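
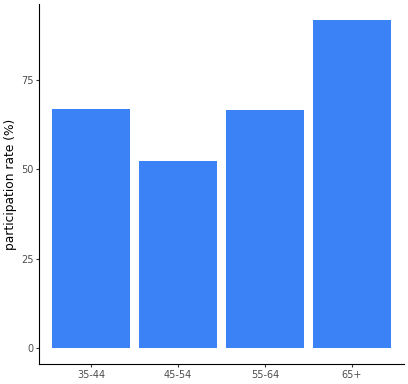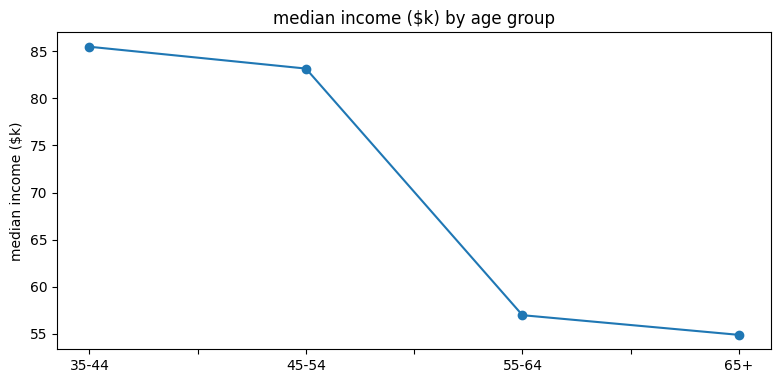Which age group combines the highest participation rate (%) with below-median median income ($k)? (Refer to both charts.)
65+

Chart 2 median median income ($k) ≈ 70; below-median age groups: 55-64, 65+. Among those, 65+ has the highest participation rate (%) (≈ 90).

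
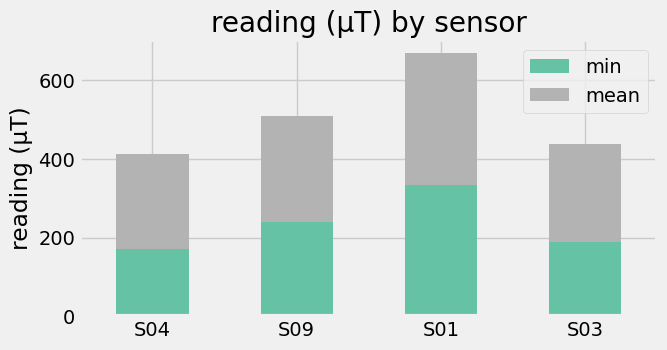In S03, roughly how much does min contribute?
≈ 200

min top ≈ 200, bottom ≈ 0; segment ≈ 200.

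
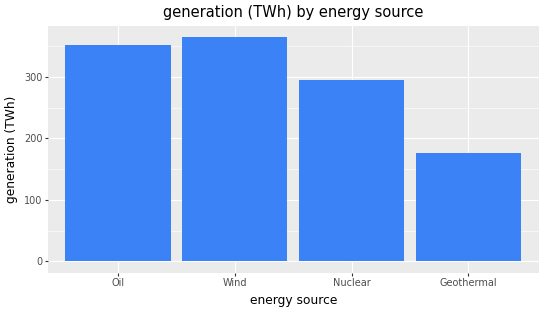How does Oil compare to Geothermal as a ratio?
Oil ≈ 350, Geothermal ≈ 200; 350/200 ≈ 1.75.

≈ 1.75×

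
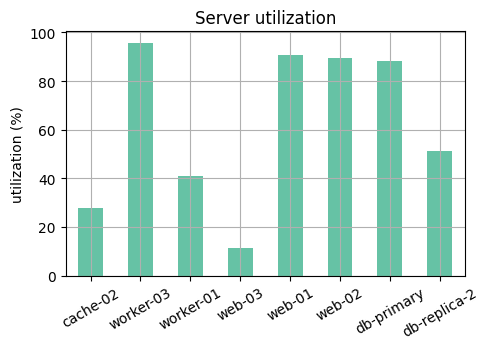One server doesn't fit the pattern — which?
web-03 ≈ 10; the rest sit between ≈ 30 and ≈ 100.

web-03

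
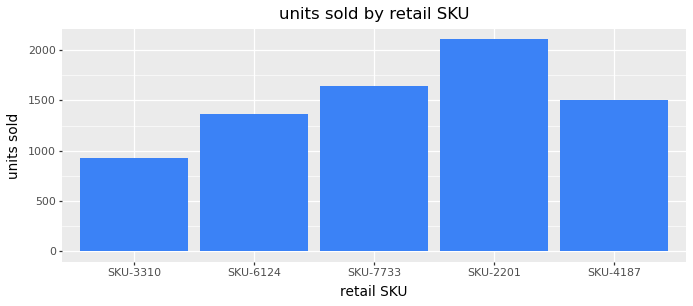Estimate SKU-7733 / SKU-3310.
SKU-7733 ≈ 1600, SKU-3310 ≈ 1000; 1600/1000 ≈ 1.6.

≈ 1.6×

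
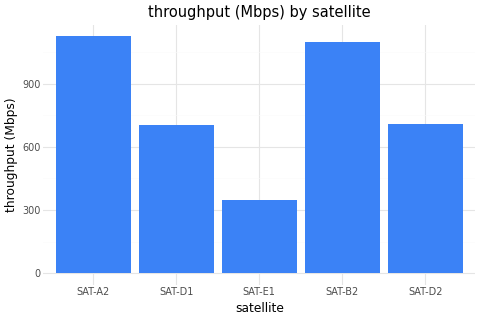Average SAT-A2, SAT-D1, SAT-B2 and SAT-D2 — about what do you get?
≈ 900

(1100 + 700 + 1100 + 700) / 4 ≈ 900.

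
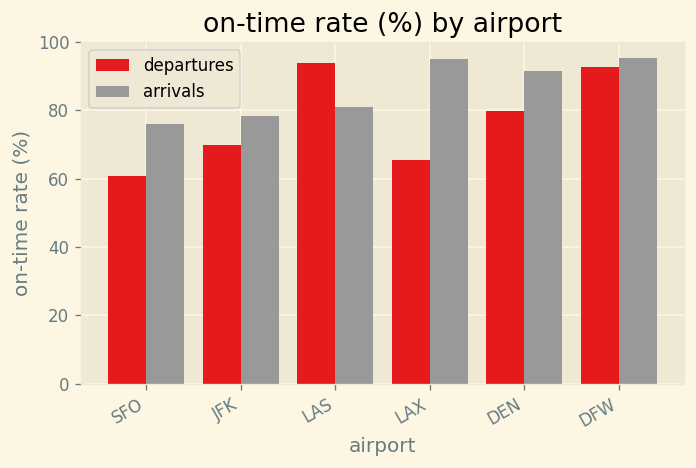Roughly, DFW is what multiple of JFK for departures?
DFW ≈ 90, JFK ≈ 70; 90/70 ≈ 1.29.

≈ 1.29×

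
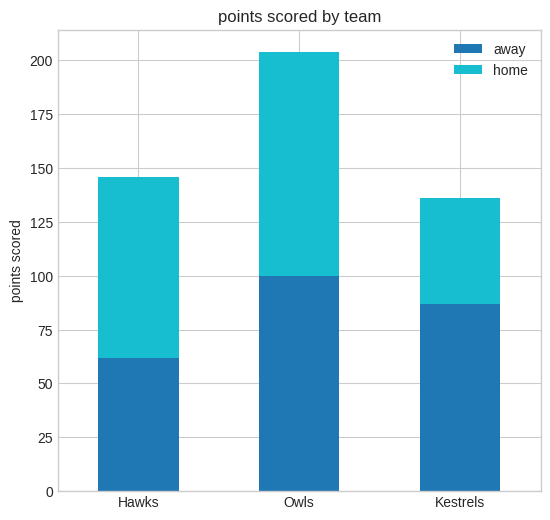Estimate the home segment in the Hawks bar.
home top ≈ 140, bottom ≈ 60; segment ≈ 80.

≈ 80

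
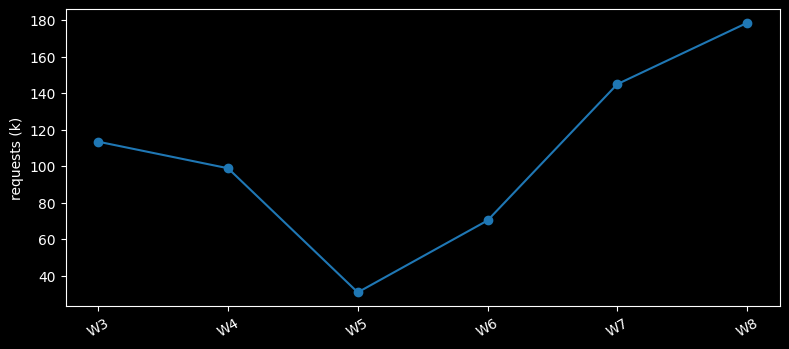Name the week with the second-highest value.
Top 3: W8 ≈ 180, W7 ≈ 140, W3 ≈ 120.

W7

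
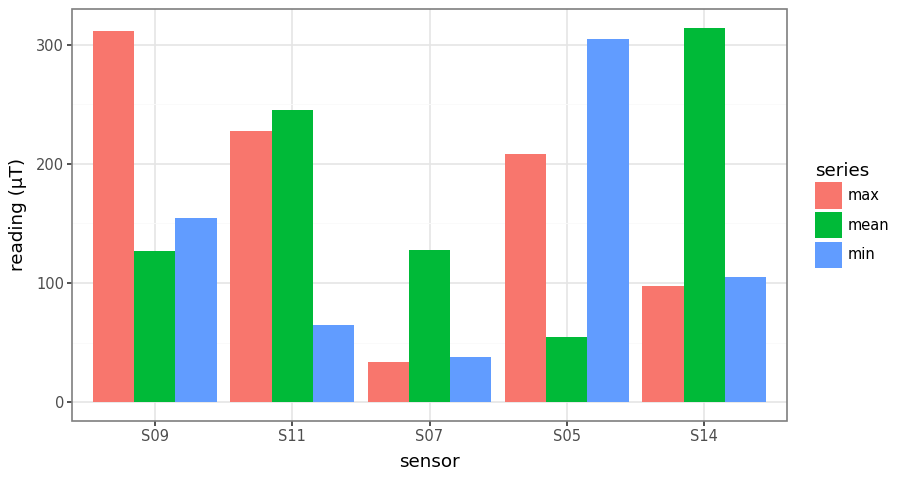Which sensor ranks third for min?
Top 4 for min: S05 ≈ 300, S09 ≈ 150, S14 ≈ 100, S11 ≈ 50.

S14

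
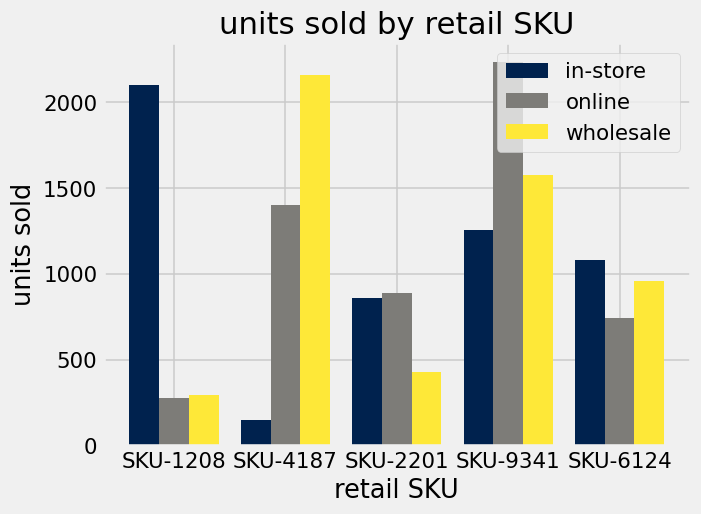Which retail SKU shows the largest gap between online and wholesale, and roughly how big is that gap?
SKU-4187, ≈ 800

SKU-4187: online ≈ 1400, wholesale ≈ 2200 → gap ≈ 800. Next-largest (SKU-9341) is only ≈ 600.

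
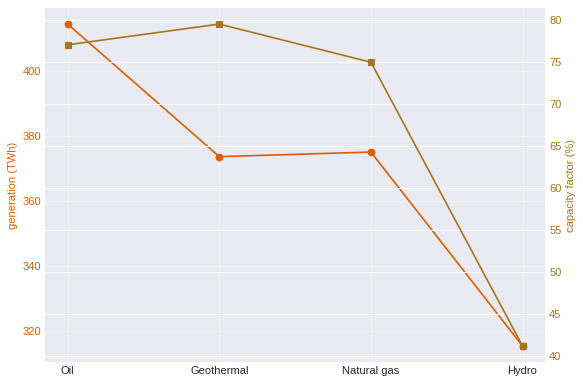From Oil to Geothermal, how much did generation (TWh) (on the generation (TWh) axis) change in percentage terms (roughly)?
Oil ≈ 410, Geothermal ≈ 370; (370 − 410) / 410 ≈ -9.8%.

≈ -9.8%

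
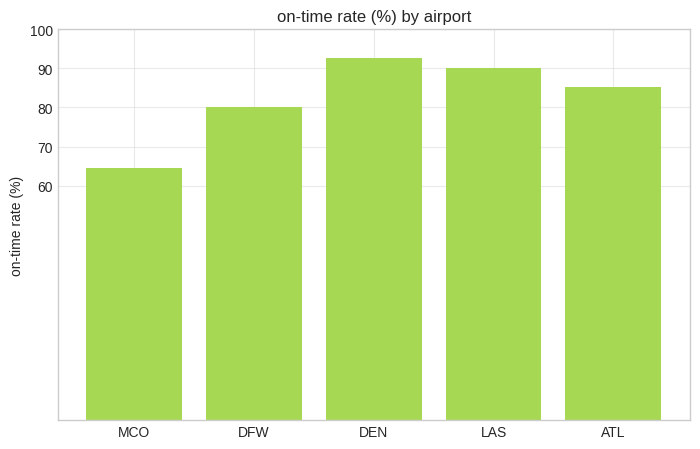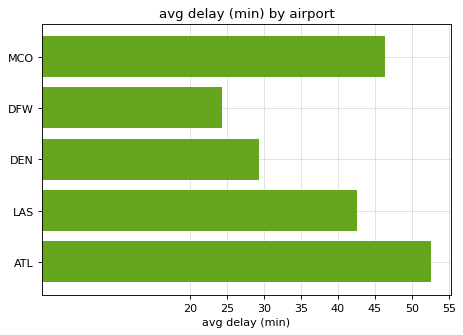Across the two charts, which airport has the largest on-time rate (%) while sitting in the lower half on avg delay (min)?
DEN

Chart 2 median avg delay (min) ≈ 45; below-median airports: DFW, DEN. Among those, DEN has the highest on-time rate (%) (≈ 90).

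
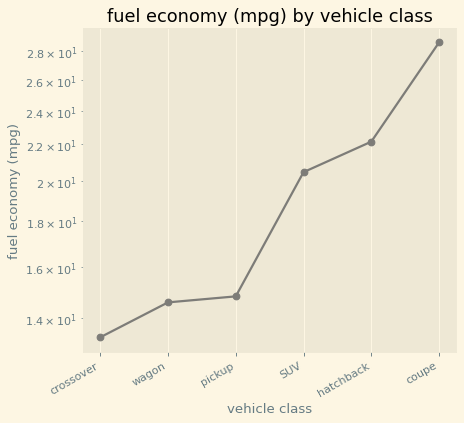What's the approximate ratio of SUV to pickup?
≈ 1.43×

SUV ≈ 20, pickup ≈ 14; 20/14 ≈ 1.43.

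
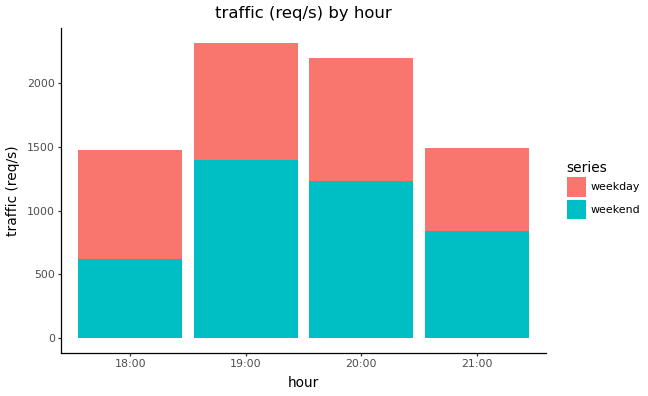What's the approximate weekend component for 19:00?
≈ 1400

weekend top ≈ 1400, bottom ≈ 0; segment ≈ 1400.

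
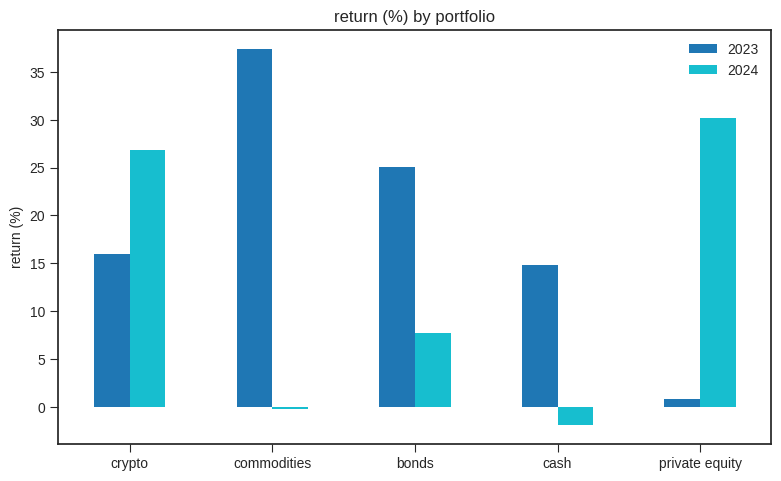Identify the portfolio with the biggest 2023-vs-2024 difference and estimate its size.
commodities, ≈ 35 %

commodities: 2023 ≈ 35, 2024 ≈ 0 → gap ≈ 35. Next-largest (private equity) is only ≈ 30.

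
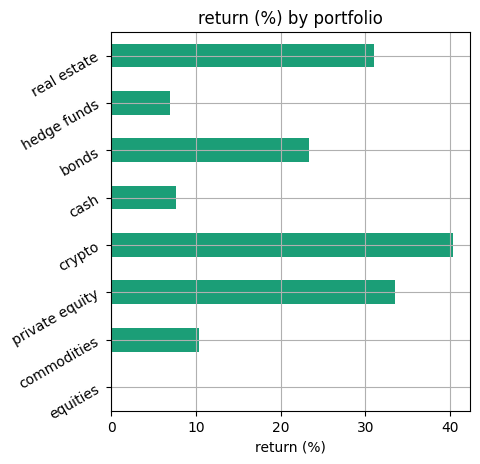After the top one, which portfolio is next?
private equity

Top 3: crypto ≈ 40, private equity ≈ 35, real estate ≈ 30.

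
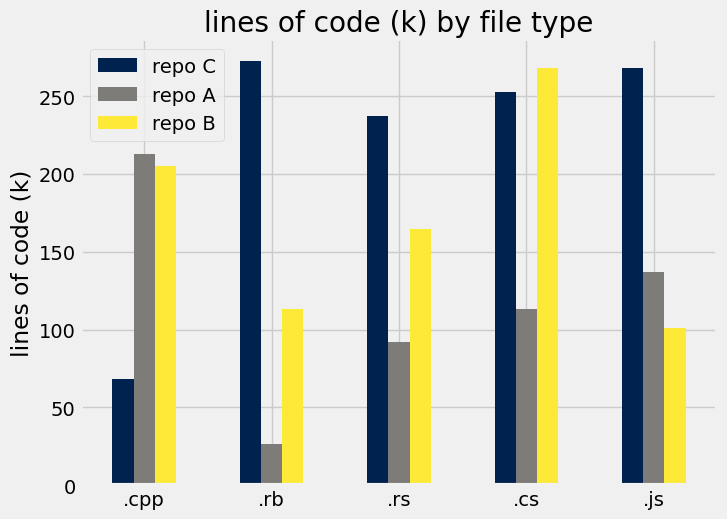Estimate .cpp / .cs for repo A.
≈ 1.8×

.cpp ≈ 225, .cs ≈ 125; 225/125 ≈ 1.8.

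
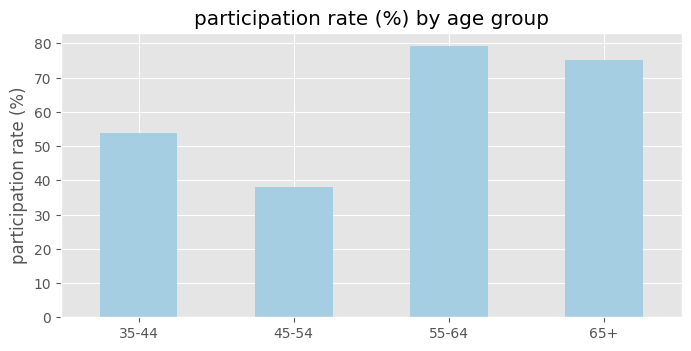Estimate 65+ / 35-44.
≈ 1.6×

65+ ≈ 80, 35-44 ≈ 50; 80/50 ≈ 1.6.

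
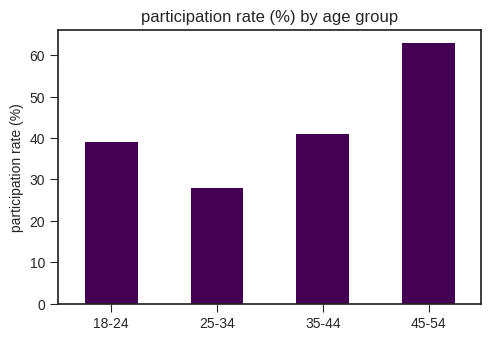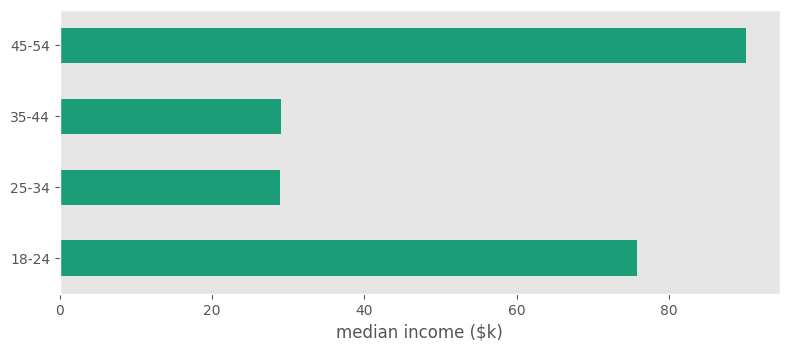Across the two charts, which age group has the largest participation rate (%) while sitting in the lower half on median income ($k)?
35-44

Chart 2 median median income ($k) ≈ 50; below-median age groups: 25-34, 35-44. Among those, 35-44 has the highest participation rate (%) (≈ 40).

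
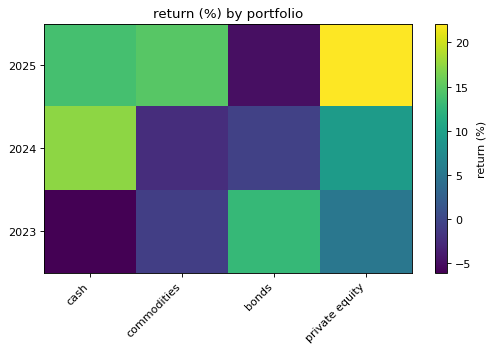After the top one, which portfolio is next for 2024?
private equity

Top 3 for 2024: cash ≈ 15, private equity ≈ 10, bonds ≈ 0.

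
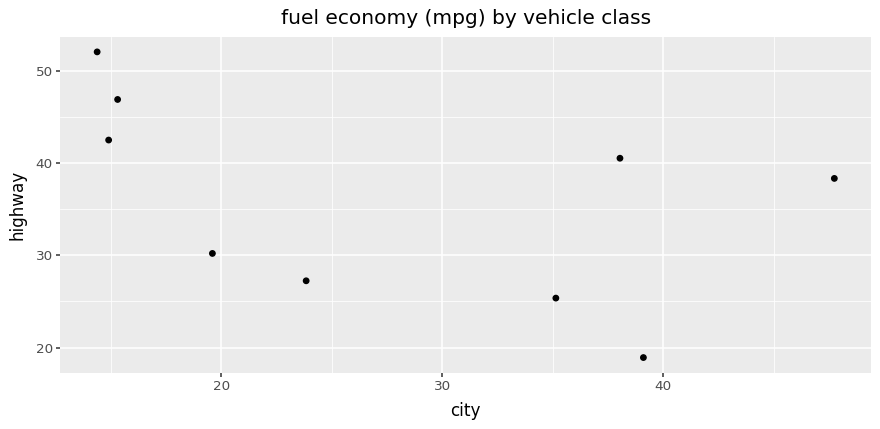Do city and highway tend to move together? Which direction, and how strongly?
negative, moderate

Points are negatively correlated; moderate (|r| ≈ 0.5).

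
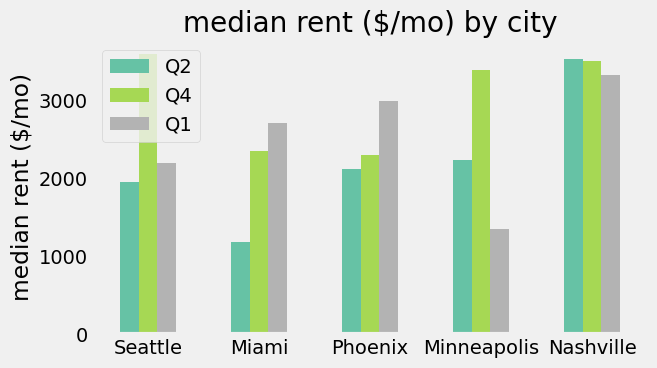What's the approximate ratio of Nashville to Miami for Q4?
Nashville ≈ 3500, Miami ≈ 2500; 3500/2500 ≈ 1.4.

≈ 1.4×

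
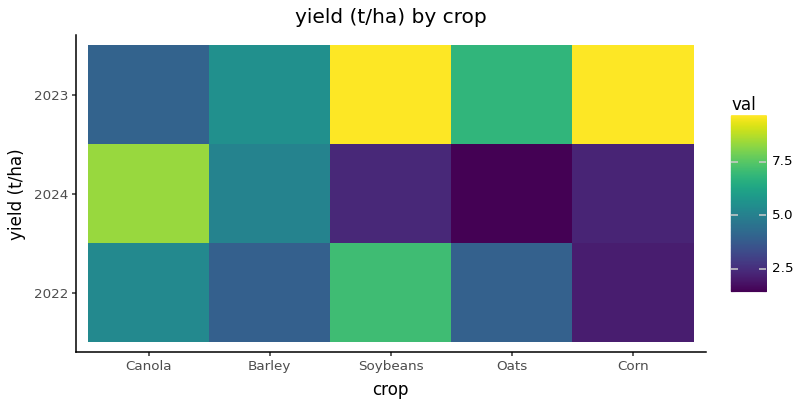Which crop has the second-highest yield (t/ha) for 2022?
Canola

Top 3 for 2022: Soybeans ≈ 7, Canola ≈ 5, Oats ≈ 4.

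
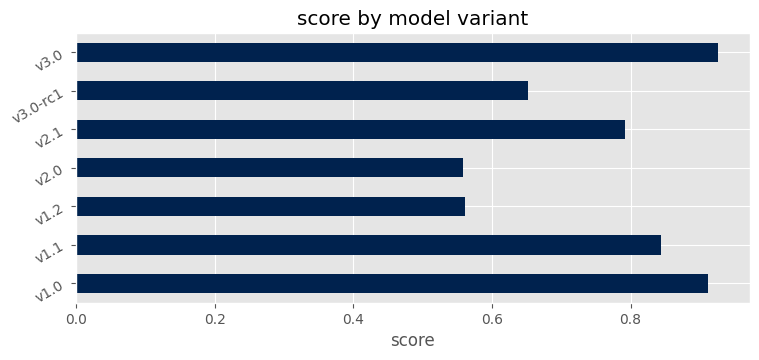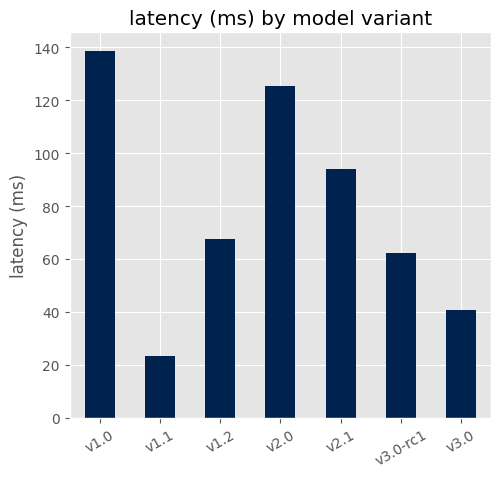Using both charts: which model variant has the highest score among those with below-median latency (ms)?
v3.0

Chart 2 median latency (ms) ≈ 60; below-median model variants: v1.1, v3.0-rc1, v3.0. Among those, v3.0 has the highest score (≈ 0.9).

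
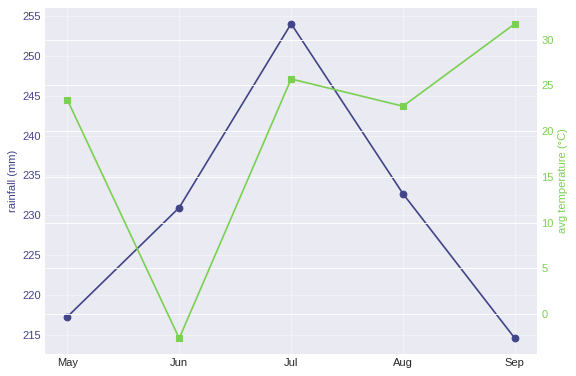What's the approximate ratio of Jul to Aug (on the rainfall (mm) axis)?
≈ 1.09×

Jul ≈ 255, Aug ≈ 235; 255/235 ≈ 1.09.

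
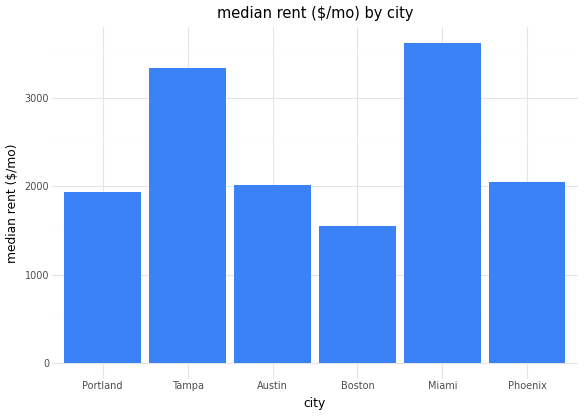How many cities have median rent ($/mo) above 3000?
Above 3000: Tampa, Miami.

2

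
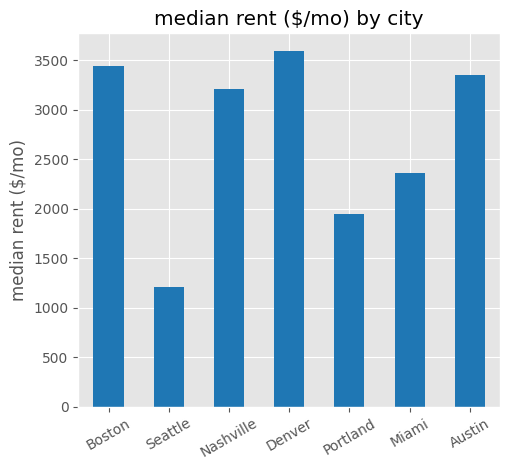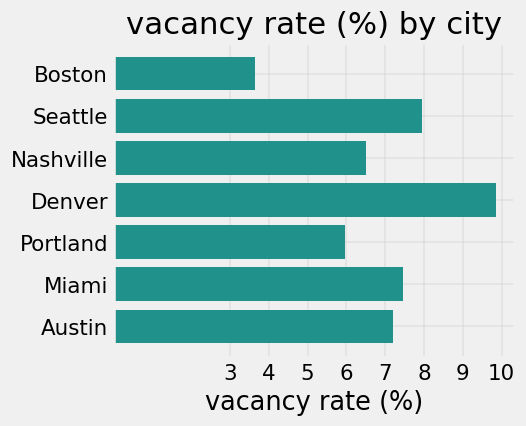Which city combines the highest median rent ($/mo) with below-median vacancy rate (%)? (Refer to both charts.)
Chart 2 median vacancy rate (%) ≈ 7; below-median cities: Boston, Nashville, Portland. Among those, Boston has the highest median rent ($/mo) (≈ 3500).

Boston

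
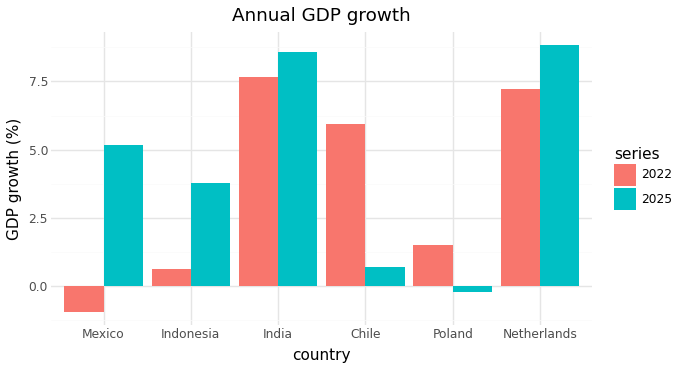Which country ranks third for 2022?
Chile

Top 4 for 2022: India ≈ 8, Netherlands ≈ 7, Chile ≈ 6, Poland ≈ 2.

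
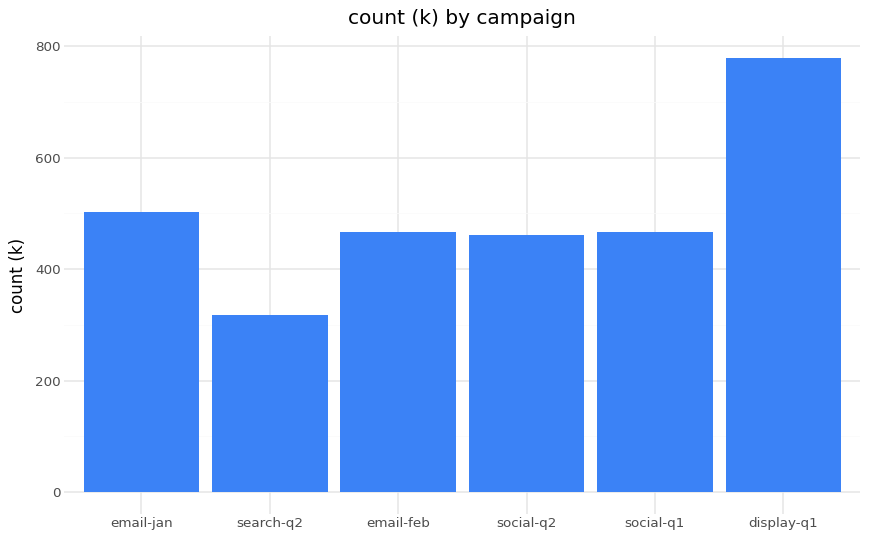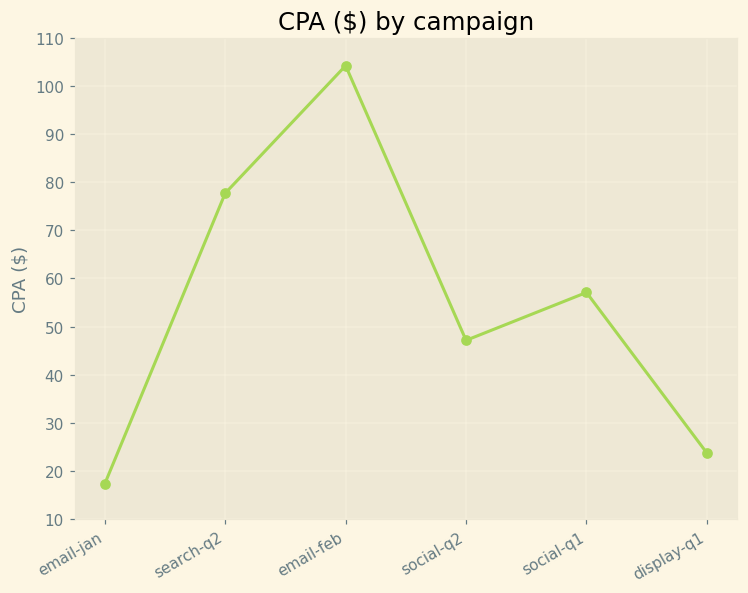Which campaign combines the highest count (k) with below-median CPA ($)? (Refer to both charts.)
display-q1

Chart 2 median CPA ($) ≈ 50; below-median campaigns: email-jan, social-q2, display-q1. Among those, display-q1 has the highest count (k) (≈ 800).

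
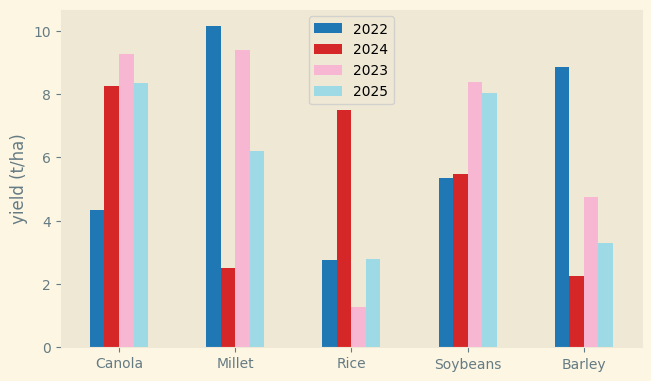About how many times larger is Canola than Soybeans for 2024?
≈ 1.6×

Canola ≈ 8, Soybeans ≈ 5; 8/5 ≈ 1.6.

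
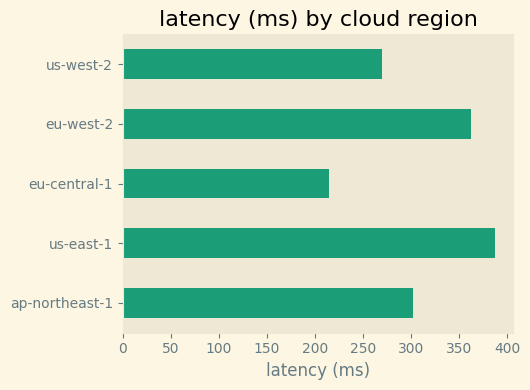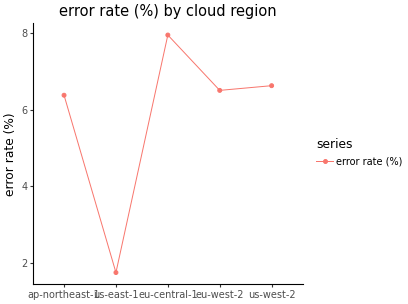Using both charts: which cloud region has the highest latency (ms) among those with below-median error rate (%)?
us-east-1

Chart 2 median error rate (%) ≈ 7; below-median cloud regions: ap-northeast-1, us-east-1. Among those, us-east-1 has the highest latency (ms) (≈ 400).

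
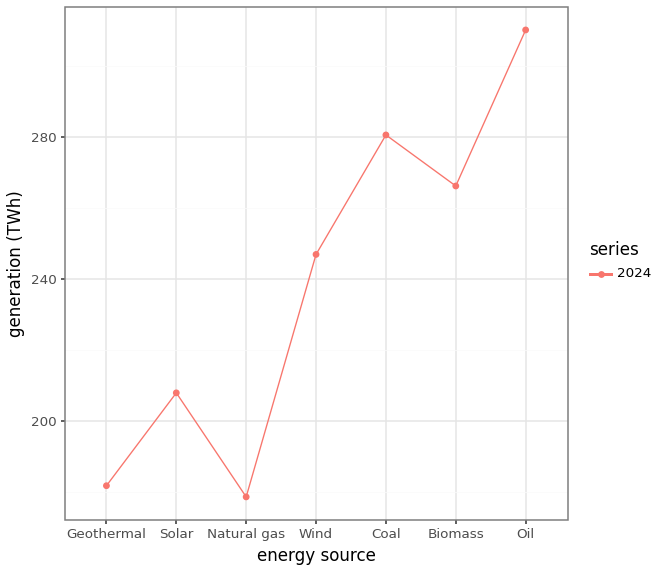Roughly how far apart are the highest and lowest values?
Max Oil ≈ 320, min Natural gas ≈ 180; range ≈ 140.

≈ 140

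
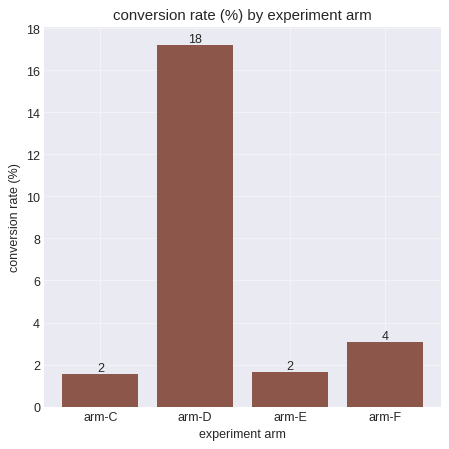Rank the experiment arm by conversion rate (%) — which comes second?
Top 3: arm-D ≈ 18, arm-F ≈ 4, arm-E ≈ 2.

arm-F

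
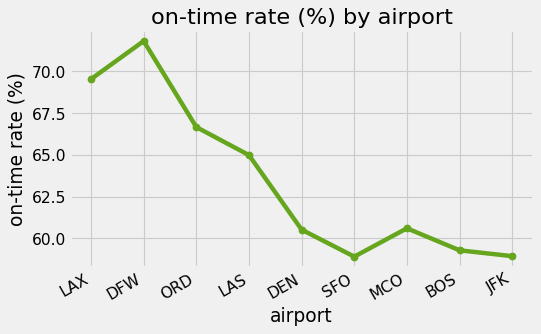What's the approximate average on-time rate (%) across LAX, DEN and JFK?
≈ 63

(70 + 60 + 58) / 3 ≈ 63.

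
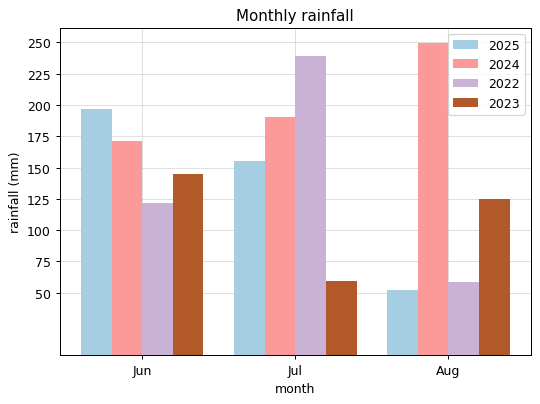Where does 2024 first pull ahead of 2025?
Jun: 2024 ≈ 175 vs 2025 ≈ 200 (not yet); Jul: 2024 ≈ 200 vs 2025 ≈ 150 (first crossover).

Jul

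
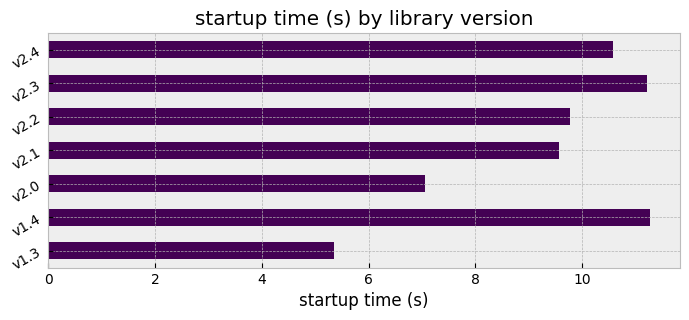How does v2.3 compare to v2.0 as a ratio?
v2.3 ≈ 11, v2.0 ≈ 7; 11/7 ≈ 1.57.

≈ 1.57×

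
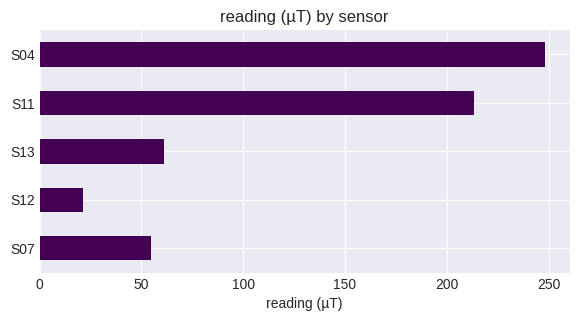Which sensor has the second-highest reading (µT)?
Top 3: S04 ≈ 250, S11 ≈ 225, S13 ≈ 50.

S11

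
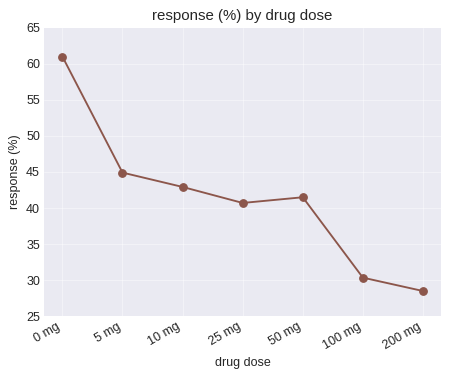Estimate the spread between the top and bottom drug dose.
Max 0 mg ≈ 60, min 200 mg ≈ 30; range ≈ 30.

≈ 30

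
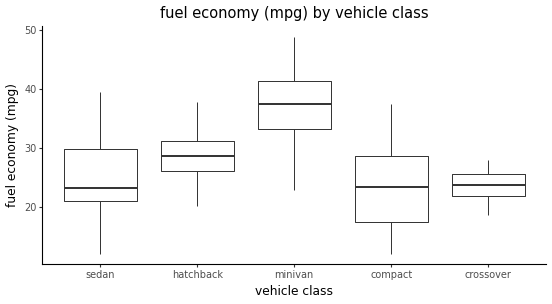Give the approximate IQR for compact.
≈ 10

Q3 ≈ 28, Q1 ≈ 18; IQR ≈ 10.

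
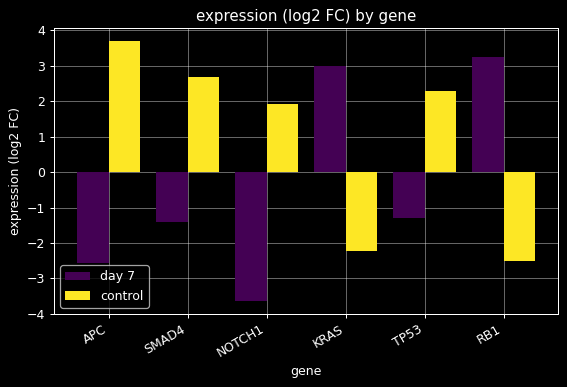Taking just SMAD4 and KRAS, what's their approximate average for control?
≈ 0

(3 + -2) / 2 ≈ 0.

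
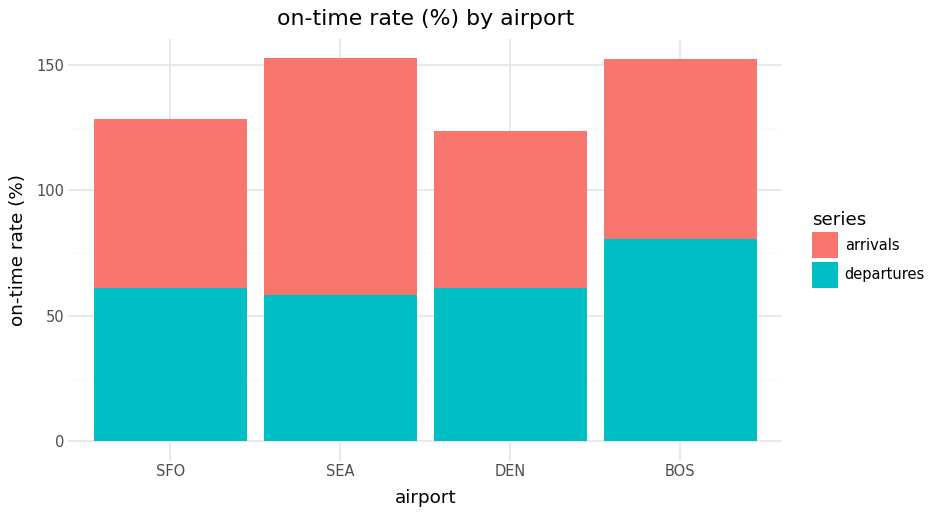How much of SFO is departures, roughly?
departures top ≈ 60, bottom ≈ 0; segment ≈ 60.

≈ 60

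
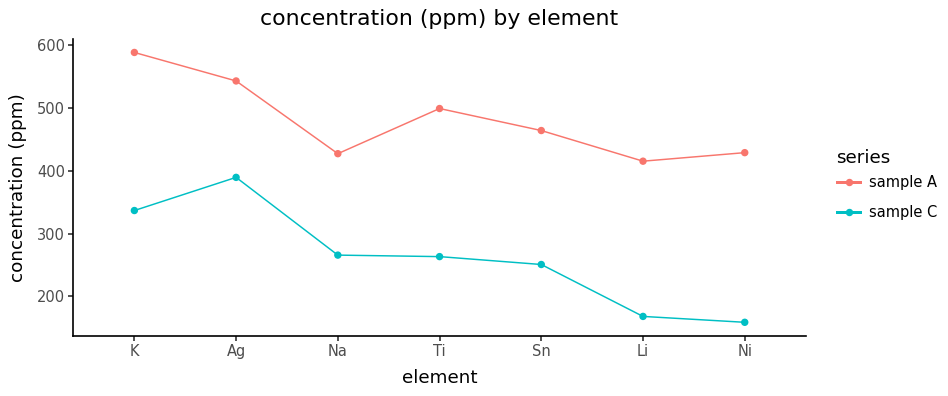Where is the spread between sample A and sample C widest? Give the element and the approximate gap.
Ni, ≈ 300 ppm

Ni: sample A ≈ 450, sample C ≈ 150 → gap ≈ 300. Next-largest (K) is only ≈ 250.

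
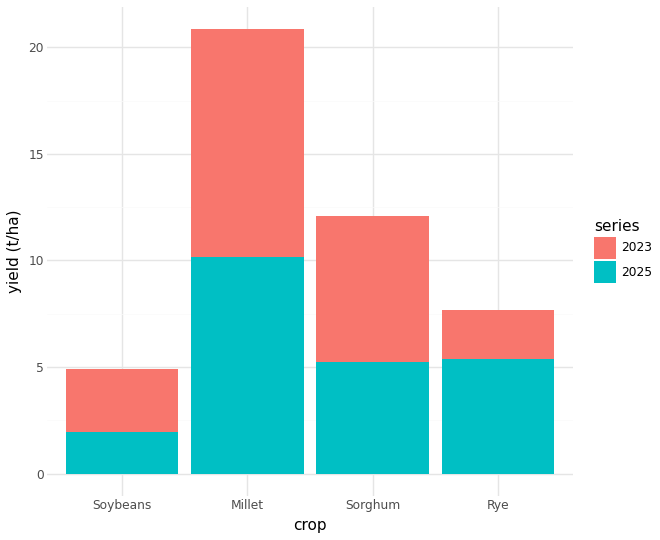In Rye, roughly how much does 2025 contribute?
2025 top ≈ 6, bottom ≈ 0; segment ≈ 6.

≈ 6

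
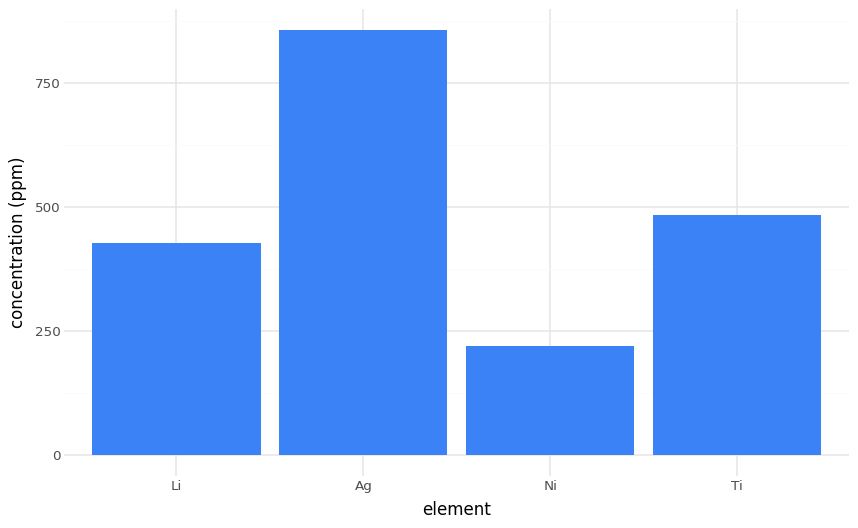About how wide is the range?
Max Ag ≈ 900, min Ni ≈ 200; range ≈ 700.

≈ 700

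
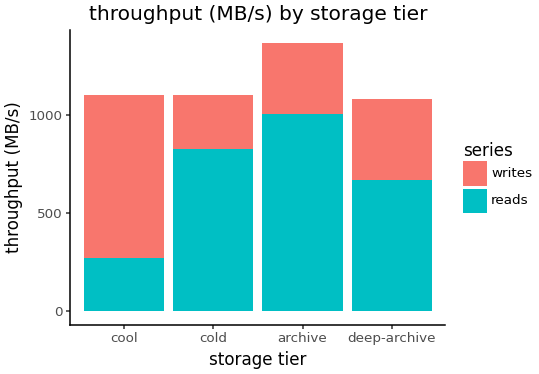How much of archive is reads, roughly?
reads top ≈ 1000, bottom ≈ 0; segment ≈ 1000.

≈ 1000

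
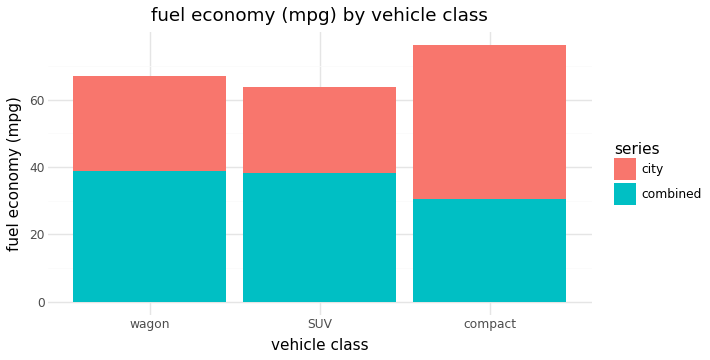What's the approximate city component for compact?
≈ 50

city top ≈ 80, bottom ≈ 30; segment ≈ 50.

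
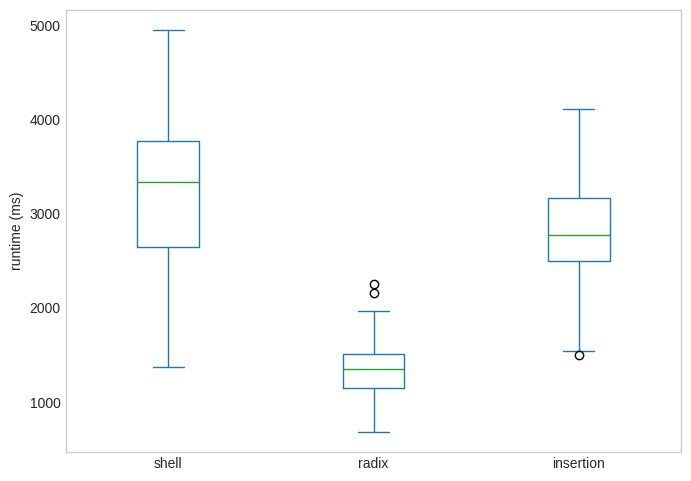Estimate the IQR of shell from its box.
≈ 1200

Q3 ≈ 3800, Q1 ≈ 2600; IQR ≈ 1200.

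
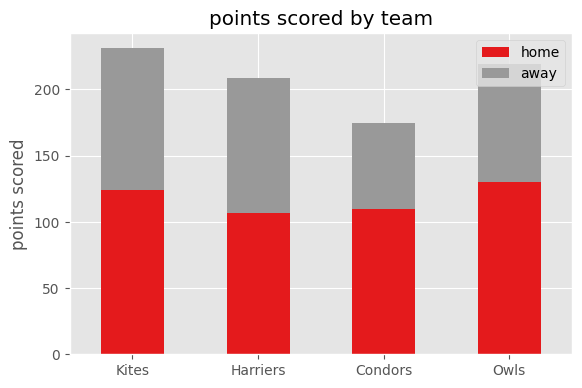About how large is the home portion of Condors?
home top ≈ 120, bottom ≈ 0; segment ≈ 120.

≈ 120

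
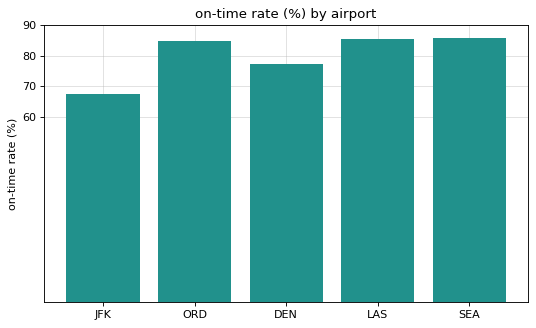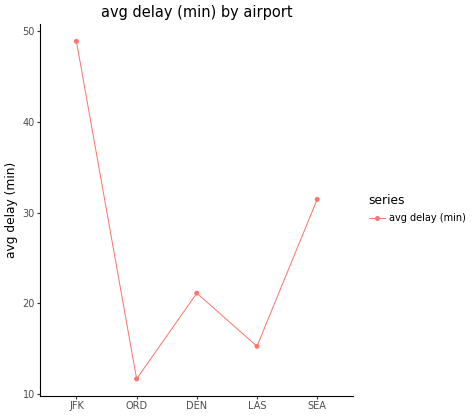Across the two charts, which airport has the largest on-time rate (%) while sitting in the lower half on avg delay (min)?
Chart 2 median avg delay (min) ≈ 20; below-median airports: ORD, LAS. Among those, LAS has the highest on-time rate (%) (≈ 90).

LAS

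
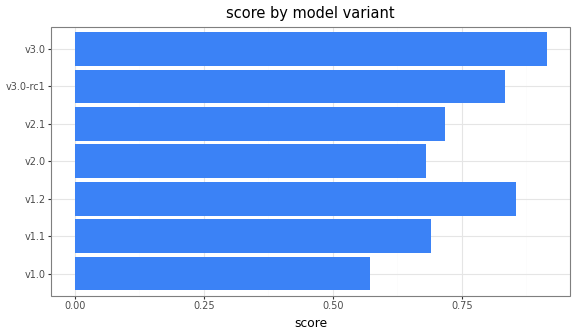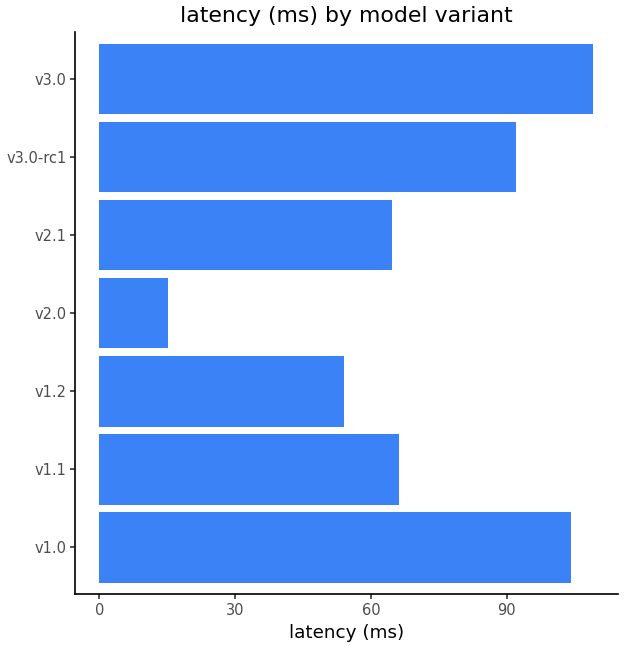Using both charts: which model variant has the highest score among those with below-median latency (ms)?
Chart 2 median latency (ms) ≈ 70; below-median model variants: v1.2, v2.0, v2.1. Among those, v1.2 has the highest score (≈ 0.9).

v1.2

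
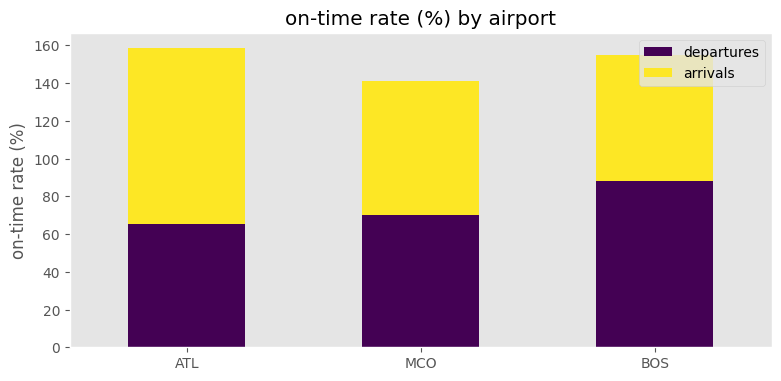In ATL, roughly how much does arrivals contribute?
≈ 100

arrivals top ≈ 160, bottom ≈ 60; segment ≈ 100.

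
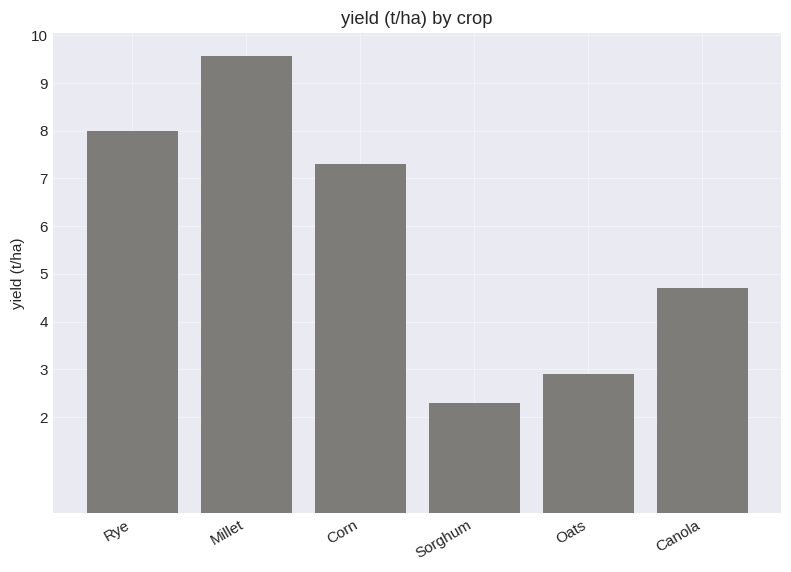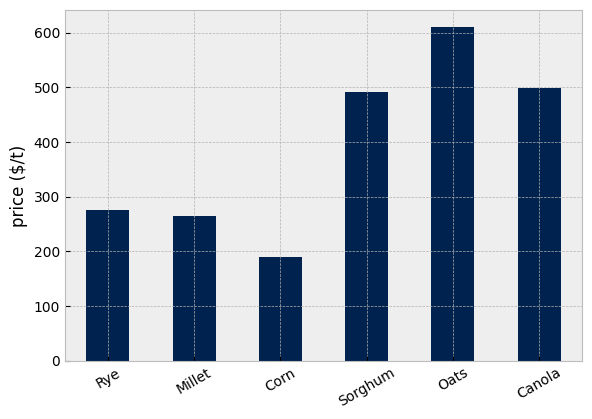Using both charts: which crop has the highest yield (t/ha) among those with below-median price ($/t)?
Chart 2 median price ($/t) ≈ 400; below-median crops: Rye, Millet, Corn. Among those, Millet has the highest yield (t/ha) (≈ 10).

Millet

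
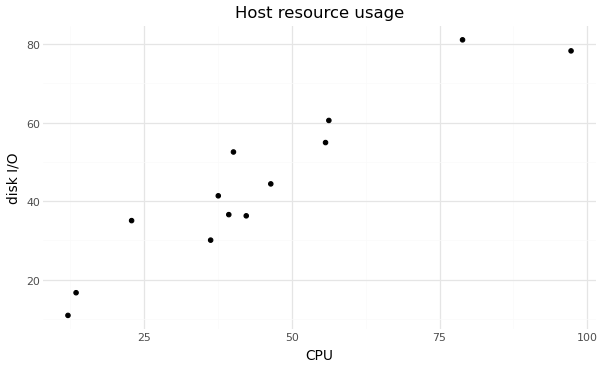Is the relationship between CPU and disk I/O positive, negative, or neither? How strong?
Points are positively correlated; strong (|r| ≈ 0.9).

positive, strong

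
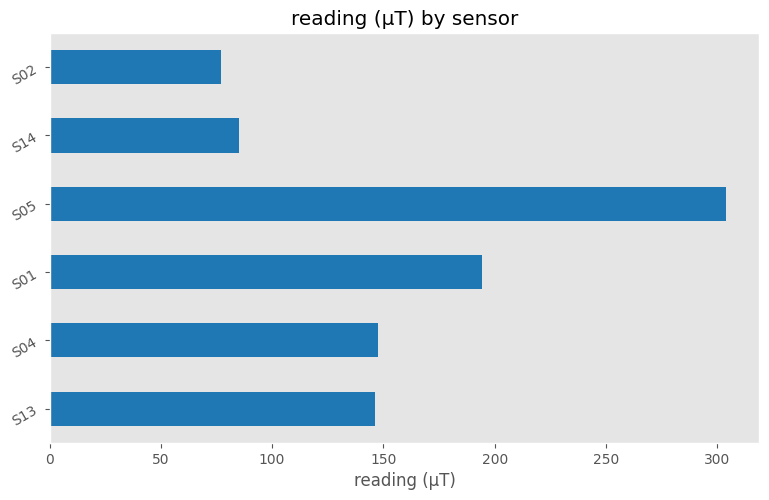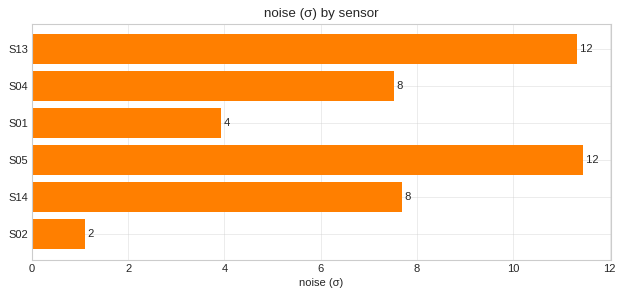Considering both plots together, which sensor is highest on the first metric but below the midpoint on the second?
S01

Chart 2 median noise (σ) ≈ 8; below-median sensors: S04, S01, S02. Among those, S01 has the highest reading (µT) (≈ 200).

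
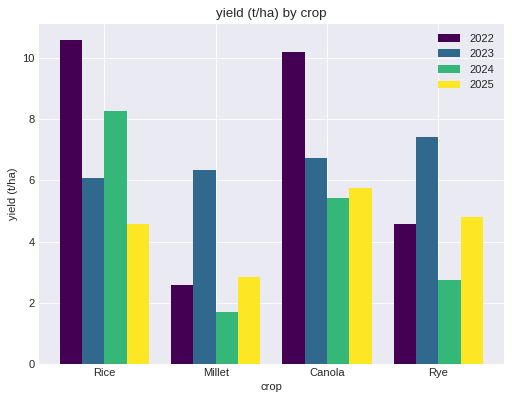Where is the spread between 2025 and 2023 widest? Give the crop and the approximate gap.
Millet: 2025 ≈ 3, 2023 ≈ 6 → gap ≈ 3. Next-largest (Rye) is only ≈ 2.

Millet, ≈ 3 t/ha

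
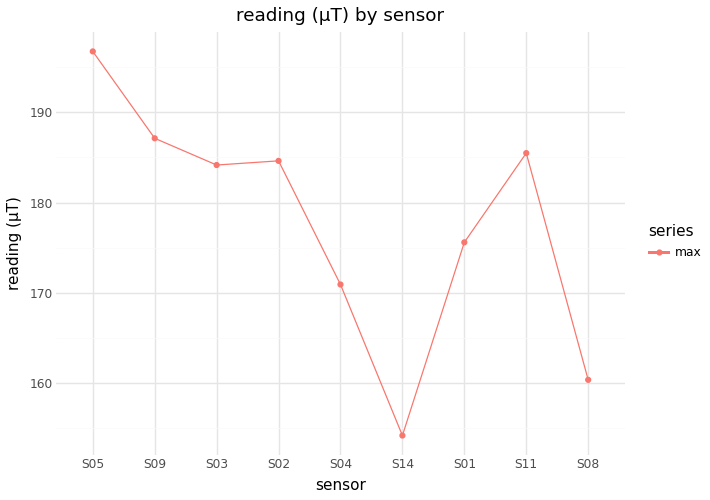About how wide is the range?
≈ 40

Max S05 ≈ 195, min S14 ≈ 155; range ≈ 40.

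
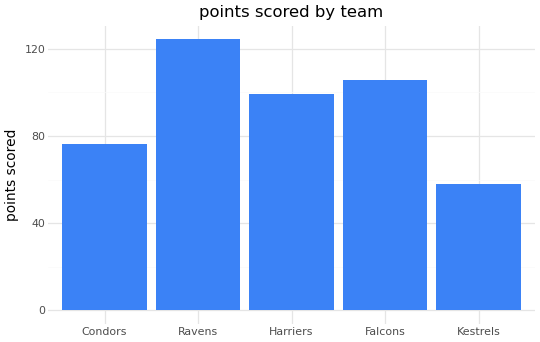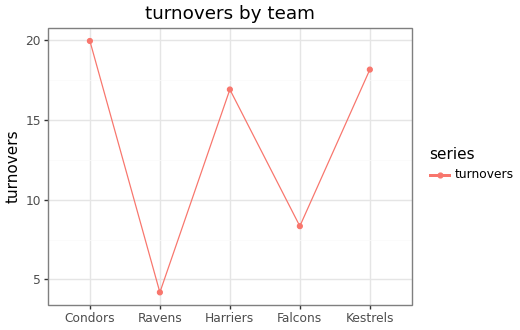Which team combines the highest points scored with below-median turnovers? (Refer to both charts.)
Chart 2 median turnovers ≈ 16; below-median teams: Ravens, Falcons. Among those, Ravens has the highest points scored (≈ 120).

Ravens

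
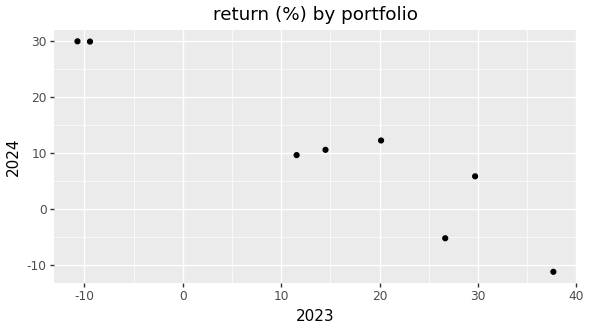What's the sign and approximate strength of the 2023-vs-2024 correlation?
Points are negatively correlated; strong (|r| ≈ 0.9).

negative, strong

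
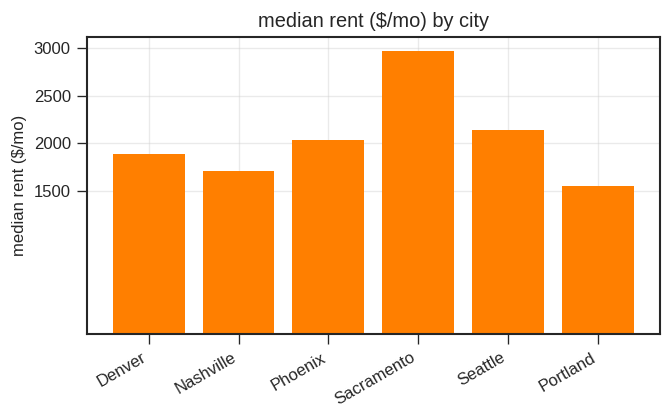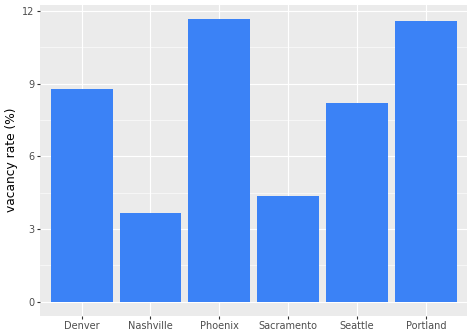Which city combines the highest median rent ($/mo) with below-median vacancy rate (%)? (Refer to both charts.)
Sacramento

Chart 2 median vacancy rate (%) ≈ 8; below-median cities: Nashville, Sacramento, Seattle. Among those, Sacramento has the highest median rent ($/mo) (≈ 3000).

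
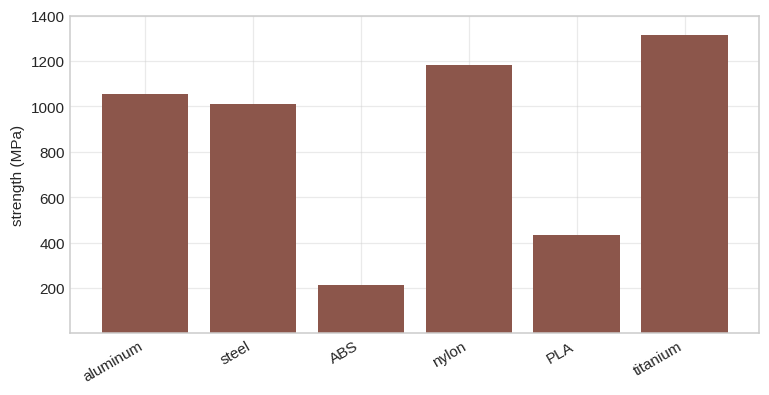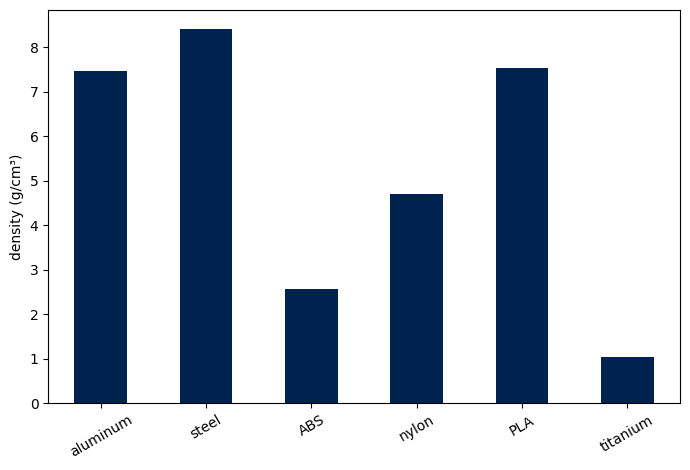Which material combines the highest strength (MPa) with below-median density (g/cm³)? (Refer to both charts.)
titanium

Chart 2 median density (g/cm³) ≈ 6; below-median materials: ABS, nylon, titanium. Among those, titanium has the highest strength (MPa) (≈ 1400).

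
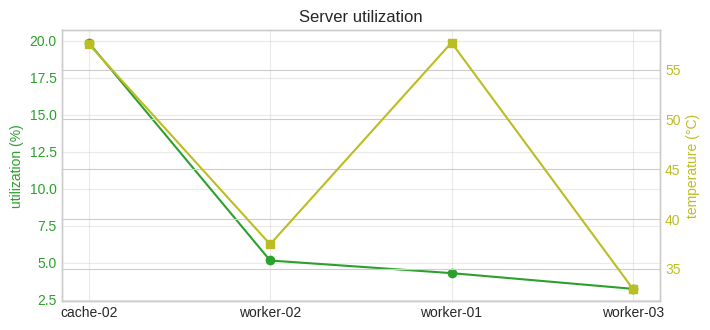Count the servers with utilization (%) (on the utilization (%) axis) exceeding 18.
Above 18: cache-02.

1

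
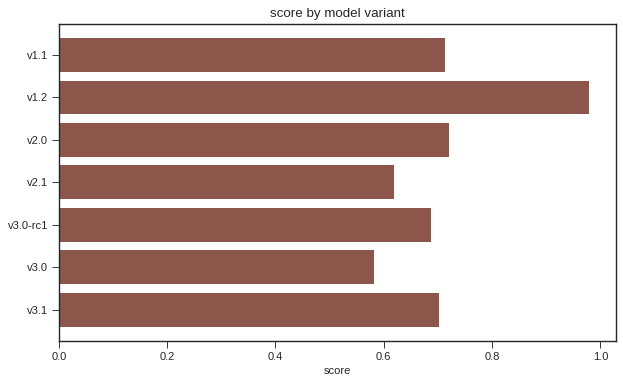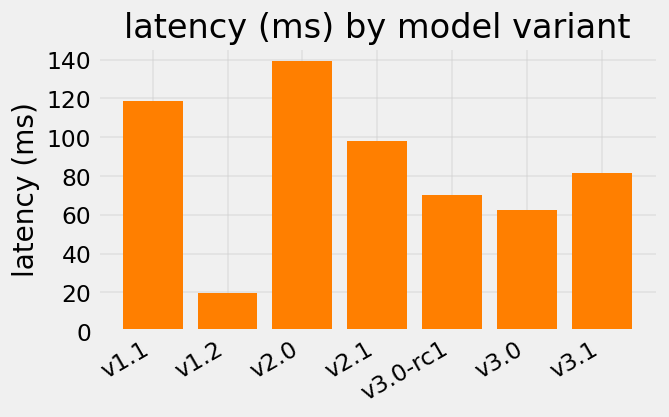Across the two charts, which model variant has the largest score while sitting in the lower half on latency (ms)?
Chart 2 median latency (ms) ≈ 80; below-median model variants: v1.2, v3.0-rc1, v3.0. Among those, v1.2 has the highest score (≈ 1).

v1.2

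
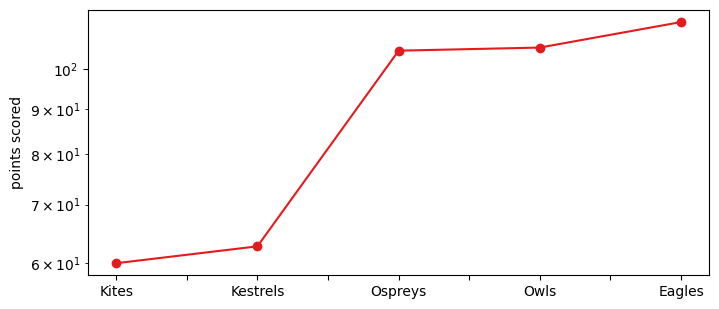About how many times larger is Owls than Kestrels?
Owls ≈ 105, Kestrels ≈ 65; 105/65 ≈ 1.62.

≈ 1.62×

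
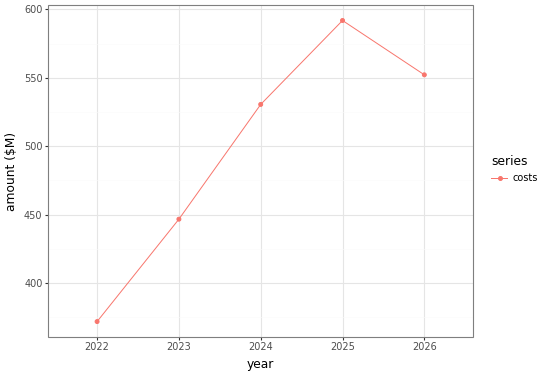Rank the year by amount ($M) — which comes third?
Top 4: 2025 ≈ 600, 2026 ≈ 560, 2024 ≈ 540, 2023 ≈ 440.

2024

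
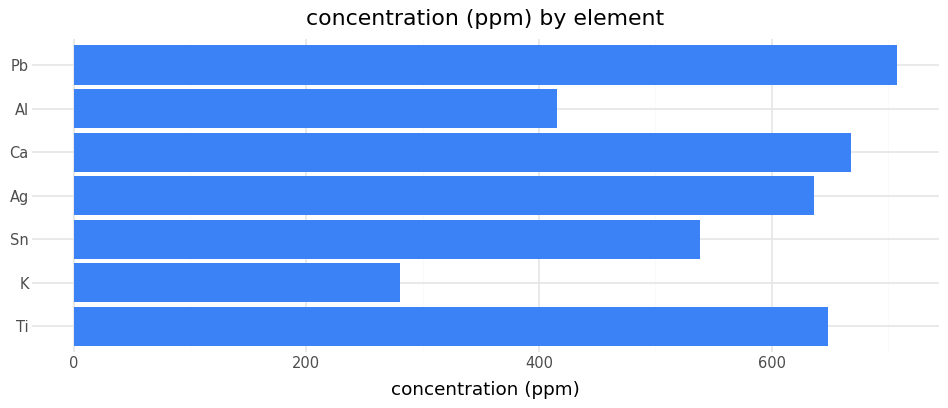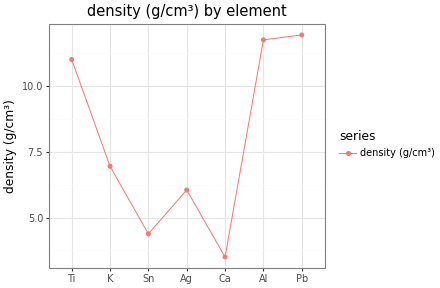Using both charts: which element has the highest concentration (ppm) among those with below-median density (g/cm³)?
Chart 2 median density (g/cm³) ≈ 6; below-median elements: Sn, Ag, Ca. Among those, Ca has the highest concentration (ppm) (≈ 700).

Ca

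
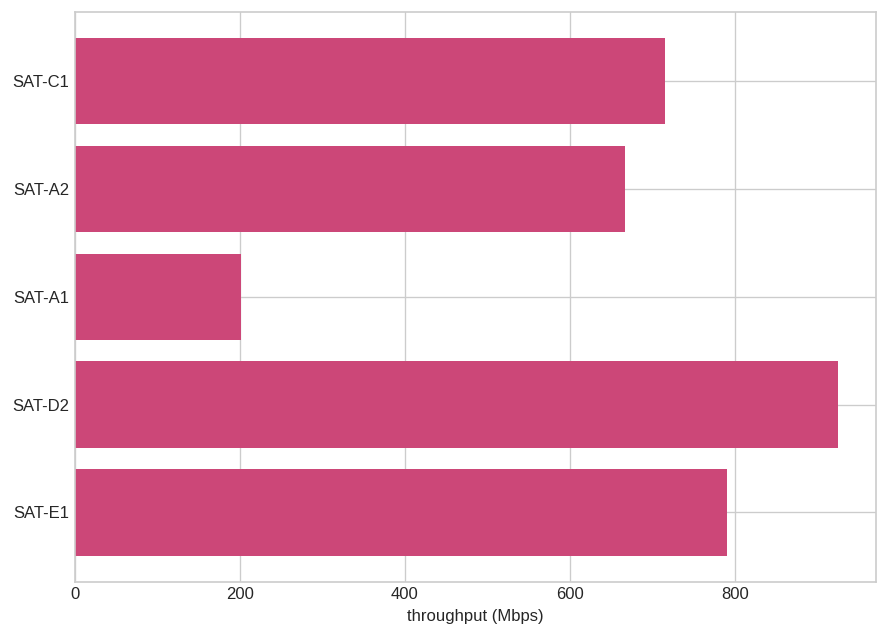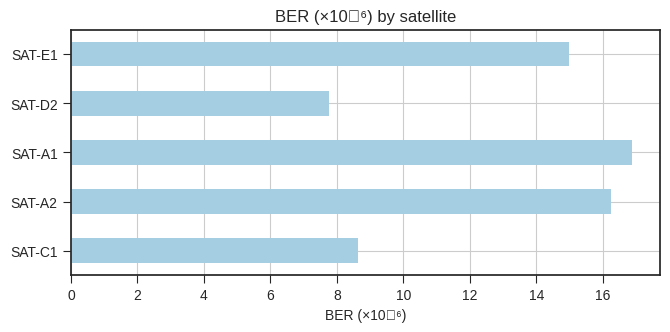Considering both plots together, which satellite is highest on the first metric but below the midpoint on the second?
SAT-D2

Chart 2 median BER (×10⁻⁶) ≈ 14; below-median satellites: SAT-C1, SAT-D2. Among those, SAT-D2 has the highest throughput (Mbps) (≈ 900).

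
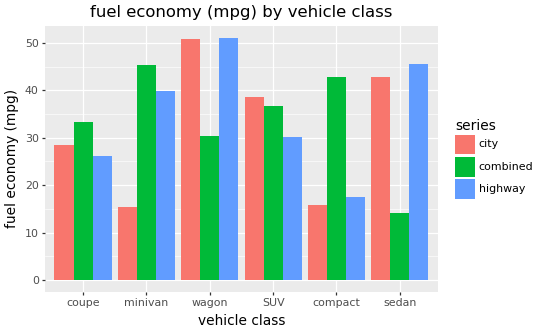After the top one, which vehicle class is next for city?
Top 3 for city: wagon ≈ 50, sedan ≈ 45, SUV ≈ 40.

sedan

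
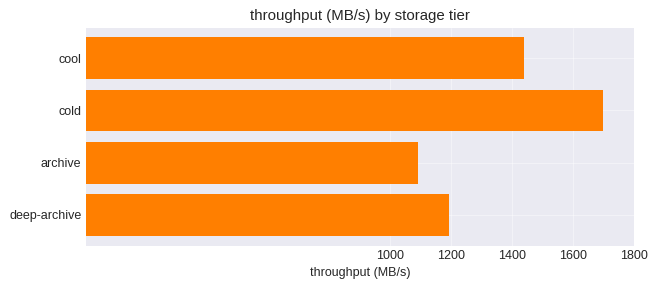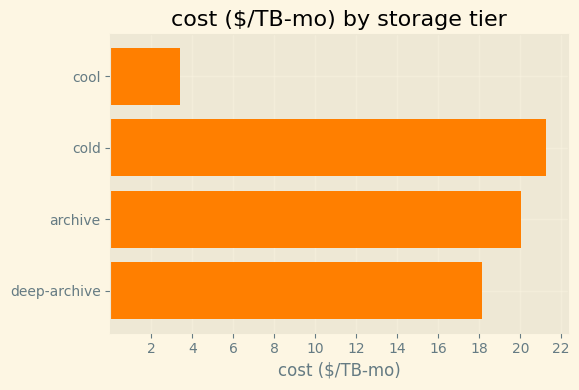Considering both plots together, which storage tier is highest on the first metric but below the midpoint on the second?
cool

Chart 2 median cost ($/TB-mo) ≈ 20; below-median storage tiers: cool, deep-archive. Among those, cool has the highest throughput (MB/s) (≈ 1400).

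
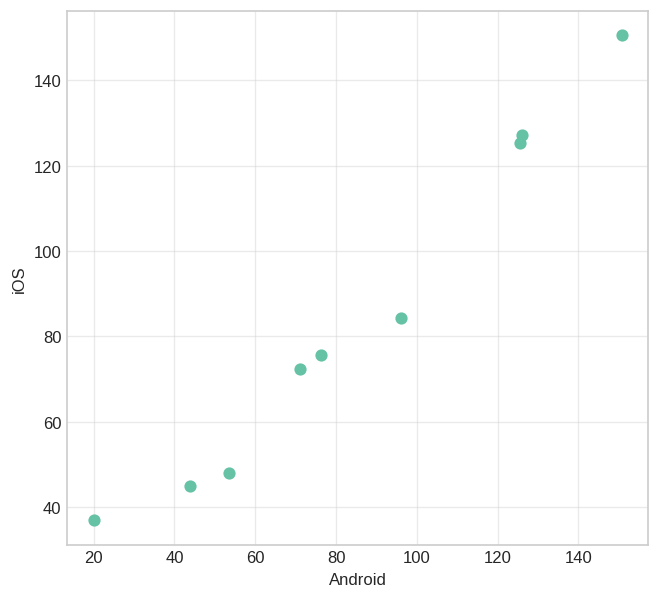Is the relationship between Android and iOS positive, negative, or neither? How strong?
Points are positively correlated; strong (|r| ≈ 1.0).

positive, strong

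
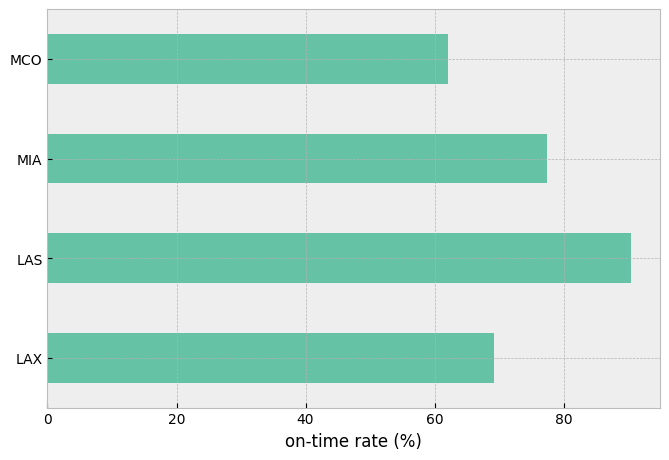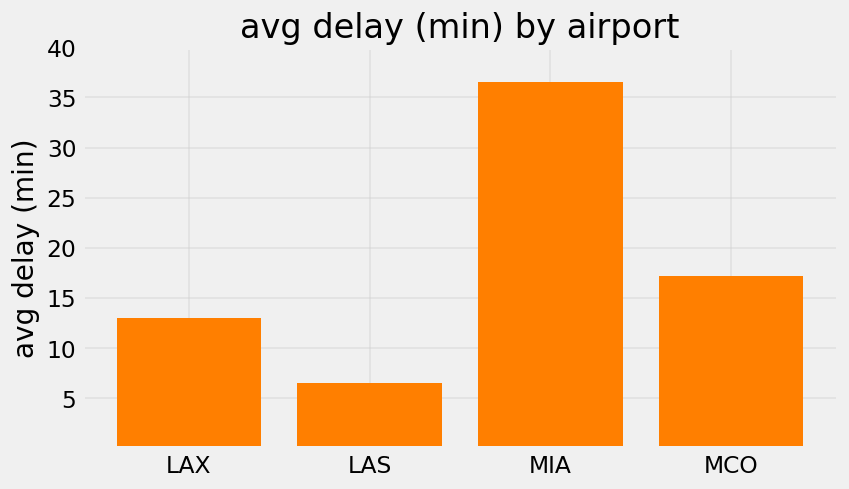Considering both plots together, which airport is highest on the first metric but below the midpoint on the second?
Chart 2 median avg delay (min) ≈ 15; below-median airports: LAX, LAS. Among those, LAS has the highest on-time rate (%) (≈ 90).

LAS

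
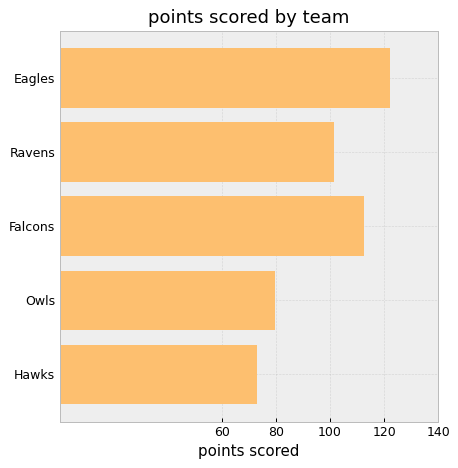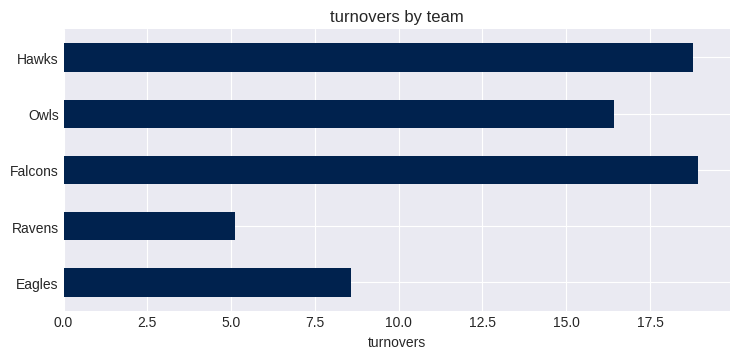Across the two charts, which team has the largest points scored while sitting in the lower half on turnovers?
Eagles

Chart 2 median turnovers ≈ 16; below-median teams: Eagles, Ravens. Among those, Eagles has the highest points scored (≈ 120).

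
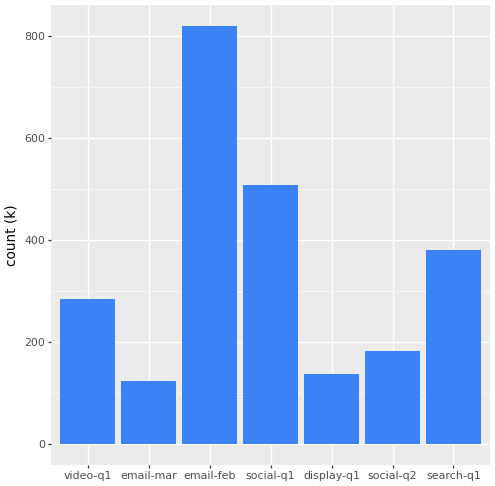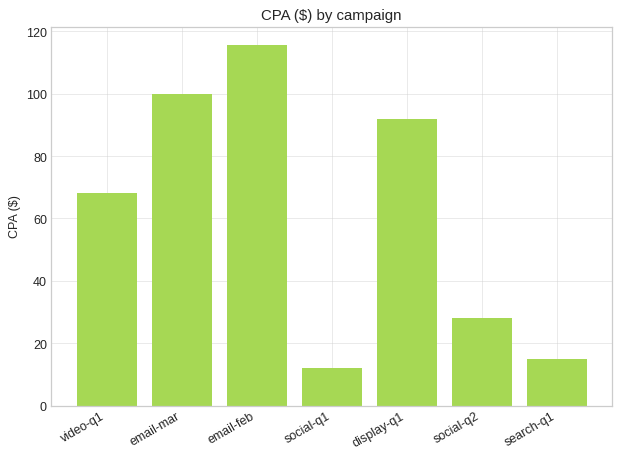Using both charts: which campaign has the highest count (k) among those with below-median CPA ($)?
social-q1

Chart 2 median CPA ($) ≈ 60; below-median campaigns: social-q1, social-q2, search-q1. Among those, social-q1 has the highest count (k) (≈ 500).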